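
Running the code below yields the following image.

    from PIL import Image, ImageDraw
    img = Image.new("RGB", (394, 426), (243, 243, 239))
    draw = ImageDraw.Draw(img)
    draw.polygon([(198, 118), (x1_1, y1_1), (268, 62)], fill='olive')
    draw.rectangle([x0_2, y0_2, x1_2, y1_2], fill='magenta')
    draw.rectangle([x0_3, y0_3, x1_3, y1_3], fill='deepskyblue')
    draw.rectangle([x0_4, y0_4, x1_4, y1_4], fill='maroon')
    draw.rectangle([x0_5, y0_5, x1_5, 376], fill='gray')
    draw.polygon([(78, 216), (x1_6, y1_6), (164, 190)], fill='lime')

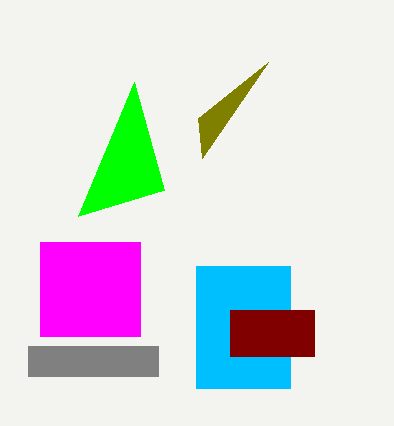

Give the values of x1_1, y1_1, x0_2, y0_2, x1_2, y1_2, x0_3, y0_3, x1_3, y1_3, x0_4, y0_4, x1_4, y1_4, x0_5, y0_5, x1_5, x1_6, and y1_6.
x1_1 = 202, y1_1 = 158, x0_2 = 40, y0_2 = 242, x1_2 = 140, y1_2 = 336, x0_3 = 196, y0_3 = 266, x1_3 = 290, y1_3 = 388, x0_4 = 230, y0_4 = 310, x1_4 = 314, y1_4 = 356, x0_5 = 28, y0_5 = 346, x1_5 = 158, x1_6 = 134, y1_6 = 82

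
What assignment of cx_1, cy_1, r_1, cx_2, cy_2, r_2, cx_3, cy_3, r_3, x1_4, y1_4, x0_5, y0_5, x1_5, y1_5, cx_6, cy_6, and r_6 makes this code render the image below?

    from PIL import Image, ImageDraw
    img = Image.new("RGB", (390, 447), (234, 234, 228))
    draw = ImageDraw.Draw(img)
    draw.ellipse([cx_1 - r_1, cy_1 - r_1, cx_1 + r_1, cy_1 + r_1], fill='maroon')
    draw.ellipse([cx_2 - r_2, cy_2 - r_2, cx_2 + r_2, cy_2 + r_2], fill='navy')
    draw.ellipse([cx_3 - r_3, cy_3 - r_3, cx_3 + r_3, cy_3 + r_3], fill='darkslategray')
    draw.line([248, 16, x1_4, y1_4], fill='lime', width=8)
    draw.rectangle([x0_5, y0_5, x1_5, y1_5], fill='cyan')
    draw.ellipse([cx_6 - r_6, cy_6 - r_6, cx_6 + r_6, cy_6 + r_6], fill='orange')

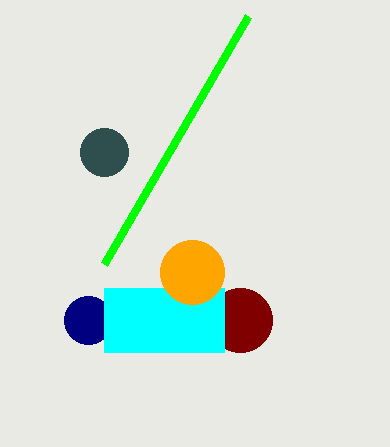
cx_1 = 240; cy_1 = 320; r_1 = 32; cx_2 = 88; cy_2 = 320; r_2 = 24; cx_3 = 104; cy_3 = 152; r_3 = 24; x1_4 = 104; y1_4 = 264; x0_5 = 104; y0_5 = 288; x1_5 = 224; y1_5 = 352; cx_6 = 192; cy_6 = 272; r_6 = 32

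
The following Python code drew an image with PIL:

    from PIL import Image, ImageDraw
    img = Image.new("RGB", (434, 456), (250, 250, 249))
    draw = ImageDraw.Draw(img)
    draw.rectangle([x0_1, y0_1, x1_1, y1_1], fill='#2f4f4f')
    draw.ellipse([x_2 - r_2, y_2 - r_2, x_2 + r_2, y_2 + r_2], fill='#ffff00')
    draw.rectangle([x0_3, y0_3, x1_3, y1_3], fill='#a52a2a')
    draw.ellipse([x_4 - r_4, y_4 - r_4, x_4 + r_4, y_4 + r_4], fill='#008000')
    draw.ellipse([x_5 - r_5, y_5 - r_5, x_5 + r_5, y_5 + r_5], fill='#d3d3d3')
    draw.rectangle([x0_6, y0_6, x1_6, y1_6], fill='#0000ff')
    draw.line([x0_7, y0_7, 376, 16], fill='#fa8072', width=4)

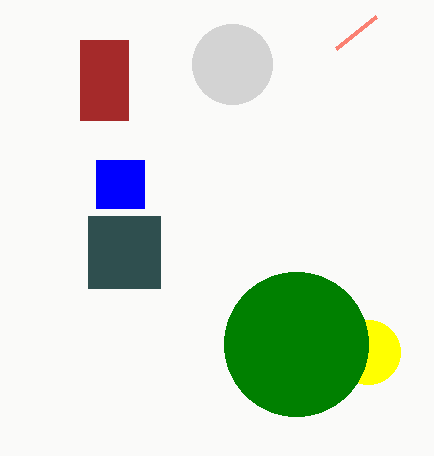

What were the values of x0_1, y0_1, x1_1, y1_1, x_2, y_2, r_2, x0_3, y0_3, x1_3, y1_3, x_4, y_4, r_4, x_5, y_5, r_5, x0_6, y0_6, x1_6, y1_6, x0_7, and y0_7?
x0_1 = 88; y0_1 = 216; x1_1 = 160; y1_1 = 288; x_2 = 368; y_2 = 352; r_2 = 32; x0_3 = 80; y0_3 = 40; x1_3 = 128; y1_3 = 120; x_4 = 296; y_4 = 344; r_4 = 72; x_5 = 232; y_5 = 64; r_5 = 40; x0_6 = 96; y0_6 = 160; x1_6 = 144; y1_6 = 208; x0_7 = 336; y0_7 = 48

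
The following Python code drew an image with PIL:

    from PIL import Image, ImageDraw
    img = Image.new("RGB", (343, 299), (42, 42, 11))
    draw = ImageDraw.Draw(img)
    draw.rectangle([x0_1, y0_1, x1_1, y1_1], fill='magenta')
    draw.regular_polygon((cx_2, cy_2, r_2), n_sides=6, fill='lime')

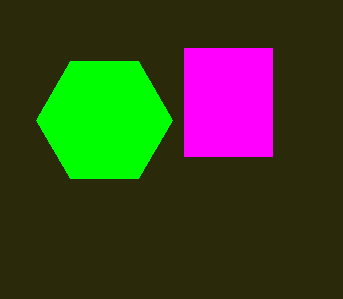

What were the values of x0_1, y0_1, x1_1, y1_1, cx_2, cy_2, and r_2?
x0_1 = 184
y0_1 = 48
x1_1 = 272
y1_1 = 156
cx_2 = 104
cy_2 = 120
r_2 = 68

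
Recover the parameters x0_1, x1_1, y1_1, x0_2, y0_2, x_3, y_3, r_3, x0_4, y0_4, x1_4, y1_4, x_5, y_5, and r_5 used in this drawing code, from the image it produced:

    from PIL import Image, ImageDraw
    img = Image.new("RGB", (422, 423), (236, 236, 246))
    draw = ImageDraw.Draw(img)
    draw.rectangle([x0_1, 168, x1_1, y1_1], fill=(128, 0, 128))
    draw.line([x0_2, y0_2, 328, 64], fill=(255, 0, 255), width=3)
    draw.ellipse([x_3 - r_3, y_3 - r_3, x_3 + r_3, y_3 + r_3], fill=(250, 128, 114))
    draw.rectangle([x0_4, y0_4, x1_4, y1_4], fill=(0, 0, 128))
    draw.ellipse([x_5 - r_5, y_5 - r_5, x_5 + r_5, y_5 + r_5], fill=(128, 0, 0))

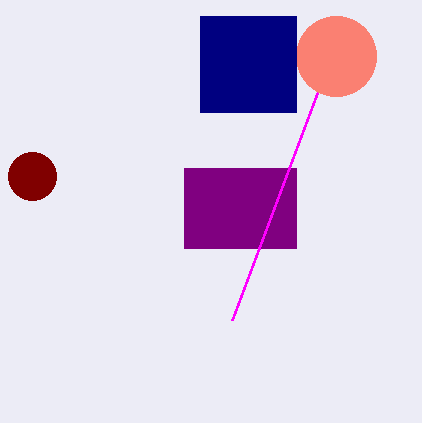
x0_1 = 184
x1_1 = 296
y1_1 = 248
x0_2 = 232
y0_2 = 320
x_3 = 336
y_3 = 56
r_3 = 40
x0_4 = 200
y0_4 = 16
x1_4 = 296
y1_4 = 112
x_5 = 32
y_5 = 176
r_5 = 24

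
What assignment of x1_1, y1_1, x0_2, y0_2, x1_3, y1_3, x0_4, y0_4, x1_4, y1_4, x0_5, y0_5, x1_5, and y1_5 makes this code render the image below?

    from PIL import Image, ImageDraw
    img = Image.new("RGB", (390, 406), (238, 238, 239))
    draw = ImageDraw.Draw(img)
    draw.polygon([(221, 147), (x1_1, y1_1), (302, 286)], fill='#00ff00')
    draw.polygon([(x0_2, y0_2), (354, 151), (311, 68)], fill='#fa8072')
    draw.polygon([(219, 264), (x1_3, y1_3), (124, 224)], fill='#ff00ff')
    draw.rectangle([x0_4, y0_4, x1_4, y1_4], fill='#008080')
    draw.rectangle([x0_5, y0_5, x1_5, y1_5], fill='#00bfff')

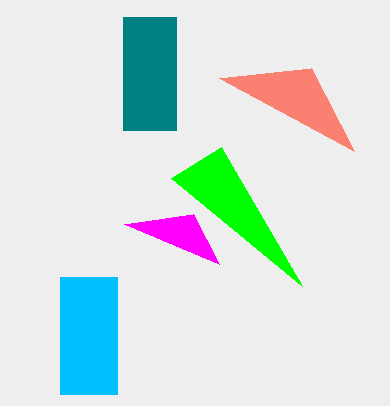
x1_1 = 171, y1_1 = 178, x0_2 = 219, y0_2 = 78, x1_3 = 193, y1_3 = 214, x0_4 = 123, y0_4 = 17, x1_4 = 176, y1_4 = 130, x0_5 = 60, y0_5 = 277, x1_5 = 117, y1_5 = 394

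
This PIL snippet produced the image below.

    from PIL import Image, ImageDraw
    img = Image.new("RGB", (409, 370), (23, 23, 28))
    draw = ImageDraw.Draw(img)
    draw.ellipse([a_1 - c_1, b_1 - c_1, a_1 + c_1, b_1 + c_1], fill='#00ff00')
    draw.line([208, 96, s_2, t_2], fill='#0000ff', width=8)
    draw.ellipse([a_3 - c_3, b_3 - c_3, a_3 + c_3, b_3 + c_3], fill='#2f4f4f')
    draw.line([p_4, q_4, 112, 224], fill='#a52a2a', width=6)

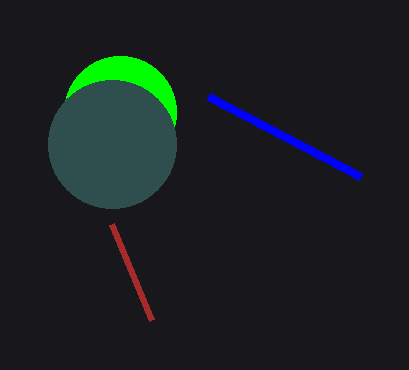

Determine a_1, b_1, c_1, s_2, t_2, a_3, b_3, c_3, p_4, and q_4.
a_1 = 120, b_1 = 112, c_1 = 56, s_2 = 360, t_2 = 176, a_3 = 112, b_3 = 144, c_3 = 64, p_4 = 152, q_4 = 320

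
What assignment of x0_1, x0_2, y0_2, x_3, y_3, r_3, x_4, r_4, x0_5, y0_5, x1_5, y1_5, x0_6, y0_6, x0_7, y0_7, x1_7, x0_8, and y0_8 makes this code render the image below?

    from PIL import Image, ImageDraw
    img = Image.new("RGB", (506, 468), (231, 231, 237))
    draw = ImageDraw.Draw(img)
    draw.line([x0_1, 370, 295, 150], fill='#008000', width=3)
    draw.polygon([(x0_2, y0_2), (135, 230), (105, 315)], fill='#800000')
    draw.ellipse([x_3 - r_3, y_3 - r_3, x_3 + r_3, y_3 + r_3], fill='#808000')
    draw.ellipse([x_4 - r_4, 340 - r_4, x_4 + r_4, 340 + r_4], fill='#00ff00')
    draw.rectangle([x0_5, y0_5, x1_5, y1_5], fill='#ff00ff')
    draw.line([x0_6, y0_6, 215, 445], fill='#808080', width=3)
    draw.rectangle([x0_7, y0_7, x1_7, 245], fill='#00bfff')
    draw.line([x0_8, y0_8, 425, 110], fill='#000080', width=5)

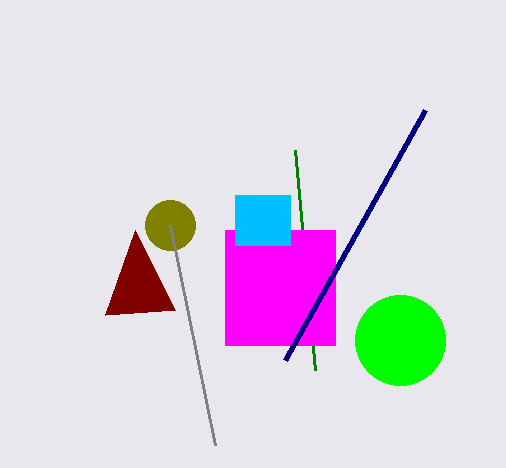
x0_1 = 315
x0_2 = 175
y0_2 = 310
x_3 = 170
y_3 = 225
r_3 = 25
x_4 = 400
r_4 = 45
x0_5 = 225
y0_5 = 230
x1_5 = 335
y1_5 = 345
x0_6 = 170
y0_6 = 225
x0_7 = 235
y0_7 = 195
x1_7 = 290
x0_8 = 285
y0_8 = 360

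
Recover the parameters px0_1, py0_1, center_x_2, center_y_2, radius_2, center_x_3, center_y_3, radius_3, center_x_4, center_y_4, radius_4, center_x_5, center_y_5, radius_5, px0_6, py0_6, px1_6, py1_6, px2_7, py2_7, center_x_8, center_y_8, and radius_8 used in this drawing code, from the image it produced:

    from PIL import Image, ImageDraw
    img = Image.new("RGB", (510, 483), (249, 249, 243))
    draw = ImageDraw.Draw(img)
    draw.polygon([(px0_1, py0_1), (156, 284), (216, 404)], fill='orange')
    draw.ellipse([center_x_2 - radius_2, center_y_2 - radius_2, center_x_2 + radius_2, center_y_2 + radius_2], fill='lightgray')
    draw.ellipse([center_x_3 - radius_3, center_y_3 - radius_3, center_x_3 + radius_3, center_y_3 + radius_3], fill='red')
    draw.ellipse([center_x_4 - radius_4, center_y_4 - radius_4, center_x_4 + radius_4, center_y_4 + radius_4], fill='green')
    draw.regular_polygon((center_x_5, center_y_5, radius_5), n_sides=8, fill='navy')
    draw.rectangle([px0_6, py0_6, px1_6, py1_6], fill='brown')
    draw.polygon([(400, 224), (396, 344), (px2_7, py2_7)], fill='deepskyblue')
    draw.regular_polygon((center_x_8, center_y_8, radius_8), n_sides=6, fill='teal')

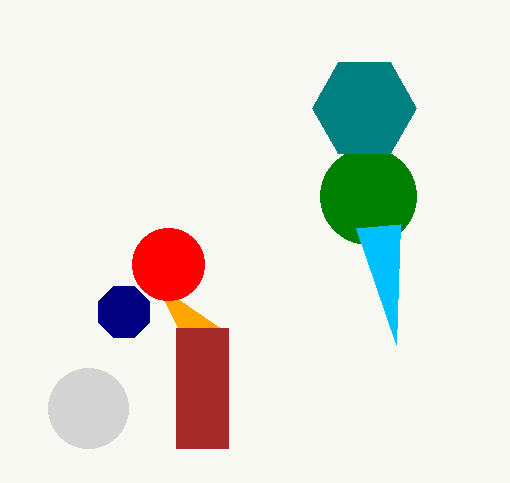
px0_1 = 220, py0_1 = 328, center_x_2 = 88, center_y_2 = 408, radius_2 = 40, center_x_3 = 168, center_y_3 = 264, radius_3 = 36, center_x_4 = 368, center_y_4 = 196, radius_4 = 48, center_x_5 = 124, center_y_5 = 312, radius_5 = 28, px0_6 = 176, py0_6 = 328, px1_6 = 228, py1_6 = 448, px2_7 = 356, py2_7 = 228, center_x_8 = 364, center_y_8 = 108, radius_8 = 52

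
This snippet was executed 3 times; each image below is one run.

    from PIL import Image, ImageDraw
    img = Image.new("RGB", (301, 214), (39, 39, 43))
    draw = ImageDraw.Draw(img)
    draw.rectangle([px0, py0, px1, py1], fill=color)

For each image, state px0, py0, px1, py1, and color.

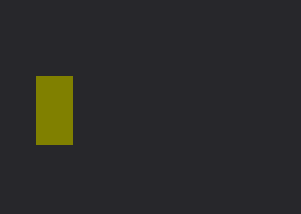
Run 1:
px0 = 36; py0 = 76; px1 = 72; py1 = 144; color = 'olive'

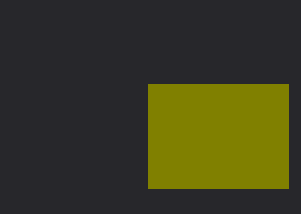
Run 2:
px0 = 148
py0 = 84
px1 = 288
py1 = 188
color = 'olive'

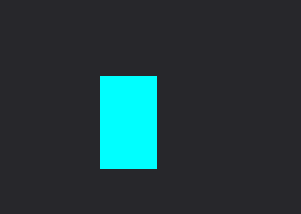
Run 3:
px0 = 100; py0 = 76; px1 = 156; py1 = 168; color = 'cyan'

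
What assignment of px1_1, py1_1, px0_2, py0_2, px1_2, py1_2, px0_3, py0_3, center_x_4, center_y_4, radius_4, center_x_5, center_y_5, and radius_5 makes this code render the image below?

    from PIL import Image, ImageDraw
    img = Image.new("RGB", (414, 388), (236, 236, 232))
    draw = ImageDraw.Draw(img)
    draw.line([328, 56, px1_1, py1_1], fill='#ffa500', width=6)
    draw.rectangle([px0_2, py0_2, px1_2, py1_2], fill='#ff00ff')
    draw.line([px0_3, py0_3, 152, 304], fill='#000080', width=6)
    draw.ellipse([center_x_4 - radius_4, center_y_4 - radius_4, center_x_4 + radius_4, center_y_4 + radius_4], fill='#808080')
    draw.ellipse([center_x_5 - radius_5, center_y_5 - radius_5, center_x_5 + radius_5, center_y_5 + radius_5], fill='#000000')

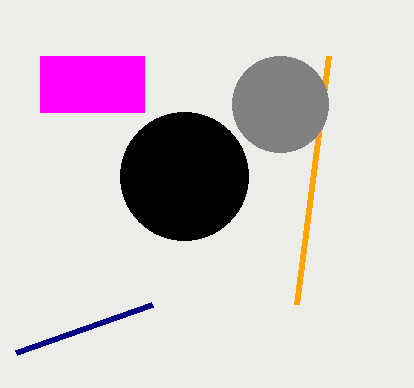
px1_1 = 296
py1_1 = 304
px0_2 = 40
py0_2 = 56
px1_2 = 144
py1_2 = 112
px0_3 = 16
py0_3 = 352
center_x_4 = 280
center_y_4 = 104
radius_4 = 48
center_x_5 = 184
center_y_5 = 176
radius_5 = 64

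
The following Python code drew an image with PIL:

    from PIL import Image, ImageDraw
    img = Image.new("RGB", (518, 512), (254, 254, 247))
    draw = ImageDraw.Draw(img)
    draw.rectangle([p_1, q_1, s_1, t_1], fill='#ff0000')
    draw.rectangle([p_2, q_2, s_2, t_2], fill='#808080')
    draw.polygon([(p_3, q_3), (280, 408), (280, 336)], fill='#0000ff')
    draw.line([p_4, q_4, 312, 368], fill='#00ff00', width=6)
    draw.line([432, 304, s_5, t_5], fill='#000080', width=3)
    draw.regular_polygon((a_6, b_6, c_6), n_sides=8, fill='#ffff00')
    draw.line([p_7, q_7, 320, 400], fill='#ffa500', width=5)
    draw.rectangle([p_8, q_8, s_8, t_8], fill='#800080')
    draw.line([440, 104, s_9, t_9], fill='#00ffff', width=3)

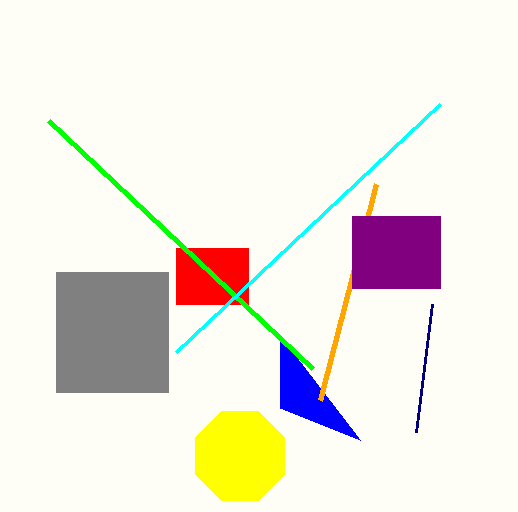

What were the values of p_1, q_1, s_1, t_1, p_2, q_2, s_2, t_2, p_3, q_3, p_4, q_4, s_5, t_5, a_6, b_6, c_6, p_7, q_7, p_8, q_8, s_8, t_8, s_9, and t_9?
p_1 = 176, q_1 = 248, s_1 = 248, t_1 = 304, p_2 = 56, q_2 = 272, s_2 = 168, t_2 = 392, p_3 = 360, q_3 = 440, p_4 = 48, q_4 = 120, s_5 = 416, t_5 = 432, a_6 = 240, b_6 = 456, c_6 = 48, p_7 = 376, q_7 = 184, p_8 = 352, q_8 = 216, s_8 = 440, t_8 = 288, s_9 = 176, t_9 = 352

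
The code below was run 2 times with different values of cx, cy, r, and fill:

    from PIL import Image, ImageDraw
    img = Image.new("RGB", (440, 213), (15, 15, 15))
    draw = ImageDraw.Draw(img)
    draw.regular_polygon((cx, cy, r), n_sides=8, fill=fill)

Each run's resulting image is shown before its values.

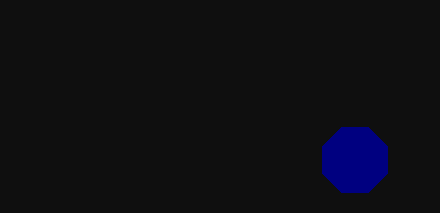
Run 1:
cx = 355, cy = 160, r = 35, fill = 'navy'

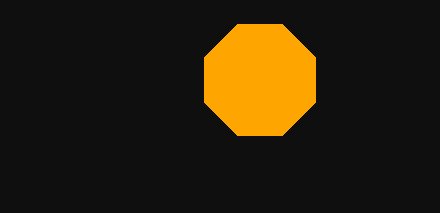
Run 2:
cx = 260; cy = 80; r = 60; fill = 'orange'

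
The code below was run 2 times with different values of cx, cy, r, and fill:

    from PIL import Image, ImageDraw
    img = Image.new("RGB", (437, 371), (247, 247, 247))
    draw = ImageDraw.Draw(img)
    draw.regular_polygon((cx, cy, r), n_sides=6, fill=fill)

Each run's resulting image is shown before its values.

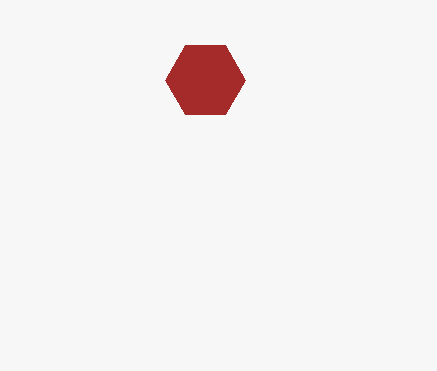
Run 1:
cx = 205; cy = 80; r = 40; fill = 'brown'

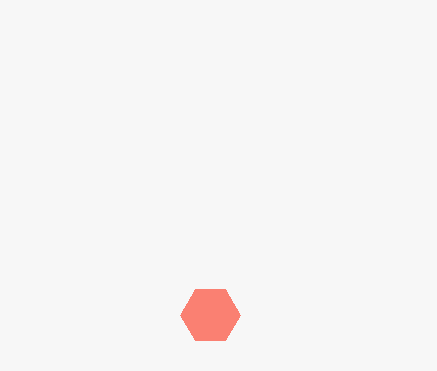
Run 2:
cx = 210
cy = 315
r = 30
fill = 'salmon'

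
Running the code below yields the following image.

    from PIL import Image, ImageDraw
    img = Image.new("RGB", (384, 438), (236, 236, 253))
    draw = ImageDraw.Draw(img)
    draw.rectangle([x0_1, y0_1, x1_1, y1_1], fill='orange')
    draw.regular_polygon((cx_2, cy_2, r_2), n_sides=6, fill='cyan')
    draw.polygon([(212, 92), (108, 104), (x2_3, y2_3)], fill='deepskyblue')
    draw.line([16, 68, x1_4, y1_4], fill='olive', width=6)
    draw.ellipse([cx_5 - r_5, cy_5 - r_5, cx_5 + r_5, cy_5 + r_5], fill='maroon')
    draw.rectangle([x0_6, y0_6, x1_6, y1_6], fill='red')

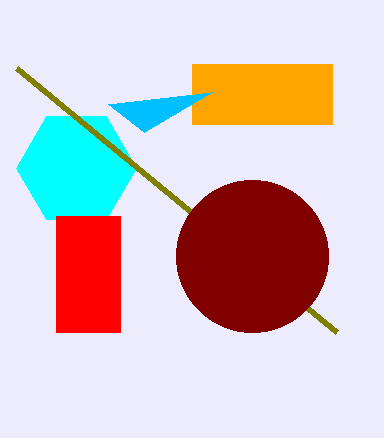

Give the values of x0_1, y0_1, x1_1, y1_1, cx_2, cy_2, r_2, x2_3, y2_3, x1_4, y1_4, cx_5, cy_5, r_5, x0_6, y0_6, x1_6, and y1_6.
x0_1 = 192, y0_1 = 64, x1_1 = 332, y1_1 = 124, cx_2 = 76, cy_2 = 168, r_2 = 60, x2_3 = 144, y2_3 = 132, x1_4 = 336, y1_4 = 332, cx_5 = 252, cy_5 = 256, r_5 = 76, x0_6 = 56, y0_6 = 216, x1_6 = 120, y1_6 = 332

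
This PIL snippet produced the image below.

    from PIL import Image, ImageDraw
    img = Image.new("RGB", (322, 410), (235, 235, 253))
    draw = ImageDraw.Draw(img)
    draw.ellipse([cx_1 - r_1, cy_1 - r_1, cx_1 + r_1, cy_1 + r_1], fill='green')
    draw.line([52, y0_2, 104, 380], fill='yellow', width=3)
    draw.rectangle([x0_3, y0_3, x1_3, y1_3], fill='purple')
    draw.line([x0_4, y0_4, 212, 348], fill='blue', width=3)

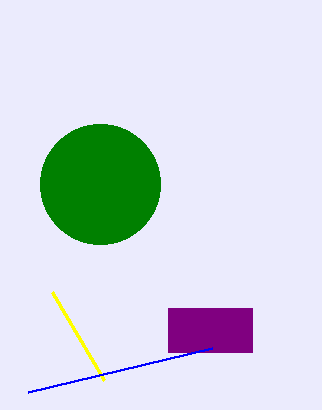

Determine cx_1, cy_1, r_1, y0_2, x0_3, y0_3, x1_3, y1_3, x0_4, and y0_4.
cx_1 = 100
cy_1 = 184
r_1 = 60
y0_2 = 292
x0_3 = 168
y0_3 = 308
x1_3 = 252
y1_3 = 352
x0_4 = 28
y0_4 = 392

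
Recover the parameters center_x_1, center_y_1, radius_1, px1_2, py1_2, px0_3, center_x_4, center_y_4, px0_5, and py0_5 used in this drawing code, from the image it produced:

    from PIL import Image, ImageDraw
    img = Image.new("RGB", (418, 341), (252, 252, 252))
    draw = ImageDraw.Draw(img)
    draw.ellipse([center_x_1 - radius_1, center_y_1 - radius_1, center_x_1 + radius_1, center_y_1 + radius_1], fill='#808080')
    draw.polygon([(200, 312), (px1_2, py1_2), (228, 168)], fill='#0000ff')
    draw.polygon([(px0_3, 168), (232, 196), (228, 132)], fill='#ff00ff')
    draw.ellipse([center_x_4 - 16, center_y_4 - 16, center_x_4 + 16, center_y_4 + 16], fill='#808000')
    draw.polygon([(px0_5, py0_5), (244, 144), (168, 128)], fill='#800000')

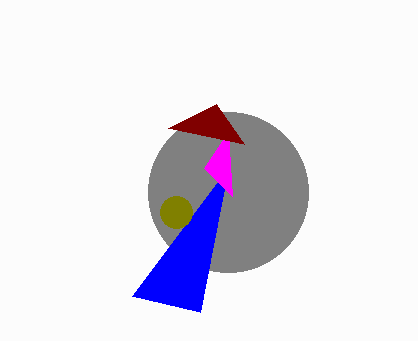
center_x_1 = 228, center_y_1 = 192, radius_1 = 80, px1_2 = 132, py1_2 = 296, px0_3 = 204, center_x_4 = 176, center_y_4 = 212, px0_5 = 216, py0_5 = 104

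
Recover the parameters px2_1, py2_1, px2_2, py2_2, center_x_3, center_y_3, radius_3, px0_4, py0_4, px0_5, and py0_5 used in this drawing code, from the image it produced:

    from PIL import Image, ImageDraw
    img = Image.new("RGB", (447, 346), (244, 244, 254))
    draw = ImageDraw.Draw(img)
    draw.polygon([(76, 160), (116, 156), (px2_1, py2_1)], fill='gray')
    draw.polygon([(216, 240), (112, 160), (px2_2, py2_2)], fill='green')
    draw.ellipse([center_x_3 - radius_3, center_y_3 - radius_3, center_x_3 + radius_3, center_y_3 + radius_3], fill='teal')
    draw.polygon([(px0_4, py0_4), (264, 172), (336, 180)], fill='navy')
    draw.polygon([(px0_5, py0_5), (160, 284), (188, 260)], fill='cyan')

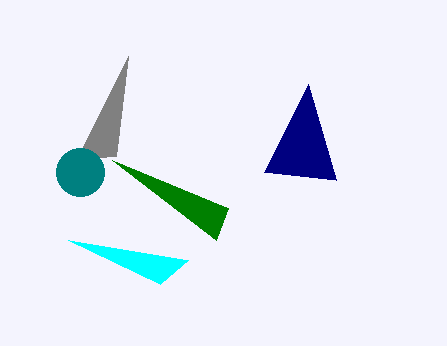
px2_1 = 128; py2_1 = 56; px2_2 = 228; py2_2 = 208; center_x_3 = 80; center_y_3 = 172; radius_3 = 24; px0_4 = 308; py0_4 = 84; px0_5 = 68; py0_5 = 240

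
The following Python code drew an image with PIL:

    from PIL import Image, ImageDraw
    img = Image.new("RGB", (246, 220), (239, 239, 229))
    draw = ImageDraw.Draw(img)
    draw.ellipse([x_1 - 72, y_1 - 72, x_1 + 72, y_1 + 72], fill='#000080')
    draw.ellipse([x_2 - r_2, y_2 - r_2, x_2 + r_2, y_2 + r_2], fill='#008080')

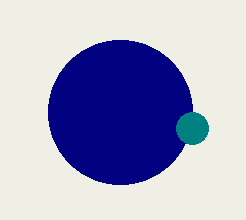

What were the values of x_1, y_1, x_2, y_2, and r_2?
x_1 = 120
y_1 = 112
x_2 = 192
y_2 = 128
r_2 = 16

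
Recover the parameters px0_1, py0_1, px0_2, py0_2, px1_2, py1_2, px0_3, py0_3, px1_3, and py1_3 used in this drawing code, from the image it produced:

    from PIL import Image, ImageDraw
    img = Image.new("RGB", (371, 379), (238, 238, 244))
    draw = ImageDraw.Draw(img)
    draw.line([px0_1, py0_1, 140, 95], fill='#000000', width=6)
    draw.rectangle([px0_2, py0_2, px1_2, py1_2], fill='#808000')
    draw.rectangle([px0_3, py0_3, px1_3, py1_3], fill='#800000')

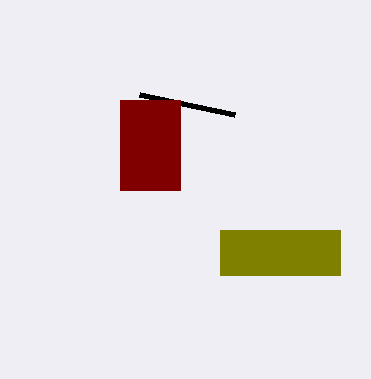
px0_1 = 235
py0_1 = 115
px0_2 = 220
py0_2 = 230
px1_2 = 340
py1_2 = 275
px0_3 = 120
py0_3 = 100
px1_3 = 180
py1_3 = 190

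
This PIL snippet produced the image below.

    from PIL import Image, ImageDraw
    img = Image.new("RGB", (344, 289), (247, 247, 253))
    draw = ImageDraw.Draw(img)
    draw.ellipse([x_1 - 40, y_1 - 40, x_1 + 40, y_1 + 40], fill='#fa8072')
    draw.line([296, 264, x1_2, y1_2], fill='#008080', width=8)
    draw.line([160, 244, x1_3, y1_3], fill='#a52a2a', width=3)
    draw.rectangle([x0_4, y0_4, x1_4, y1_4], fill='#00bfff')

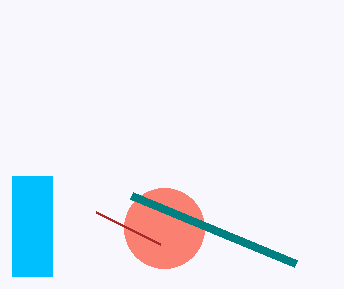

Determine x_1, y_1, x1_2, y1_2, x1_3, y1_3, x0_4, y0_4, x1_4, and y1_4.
x_1 = 164; y_1 = 228; x1_2 = 132; y1_2 = 196; x1_3 = 96; y1_3 = 212; x0_4 = 12; y0_4 = 176; x1_4 = 52; y1_4 = 276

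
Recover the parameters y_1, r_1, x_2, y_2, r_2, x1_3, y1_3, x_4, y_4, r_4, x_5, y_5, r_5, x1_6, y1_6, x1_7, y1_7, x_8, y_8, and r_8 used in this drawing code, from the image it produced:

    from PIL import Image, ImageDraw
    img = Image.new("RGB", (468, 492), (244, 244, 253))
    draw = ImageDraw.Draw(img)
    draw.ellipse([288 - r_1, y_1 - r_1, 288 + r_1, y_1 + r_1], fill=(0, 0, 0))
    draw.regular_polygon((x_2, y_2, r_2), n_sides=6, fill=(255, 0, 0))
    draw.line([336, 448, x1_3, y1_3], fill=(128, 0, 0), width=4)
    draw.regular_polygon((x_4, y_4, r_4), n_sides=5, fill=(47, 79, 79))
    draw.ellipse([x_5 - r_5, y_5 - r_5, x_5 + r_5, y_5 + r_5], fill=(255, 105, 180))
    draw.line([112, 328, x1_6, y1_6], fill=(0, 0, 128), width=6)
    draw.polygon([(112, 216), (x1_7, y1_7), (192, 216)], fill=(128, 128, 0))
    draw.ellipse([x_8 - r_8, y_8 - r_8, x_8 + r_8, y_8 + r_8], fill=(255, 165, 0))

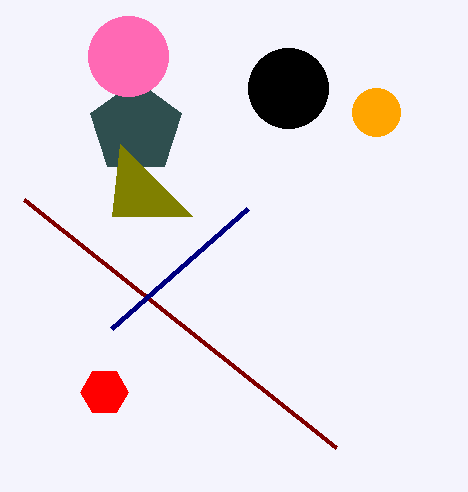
y_1 = 88; r_1 = 40; x_2 = 104; y_2 = 392; r_2 = 24; x1_3 = 24; y1_3 = 200; x_4 = 136; y_4 = 128; r_4 = 48; x_5 = 128; y_5 = 56; r_5 = 40; x1_6 = 248; y1_6 = 208; x1_7 = 120; y1_7 = 144; x_8 = 376; y_8 = 112; r_8 = 24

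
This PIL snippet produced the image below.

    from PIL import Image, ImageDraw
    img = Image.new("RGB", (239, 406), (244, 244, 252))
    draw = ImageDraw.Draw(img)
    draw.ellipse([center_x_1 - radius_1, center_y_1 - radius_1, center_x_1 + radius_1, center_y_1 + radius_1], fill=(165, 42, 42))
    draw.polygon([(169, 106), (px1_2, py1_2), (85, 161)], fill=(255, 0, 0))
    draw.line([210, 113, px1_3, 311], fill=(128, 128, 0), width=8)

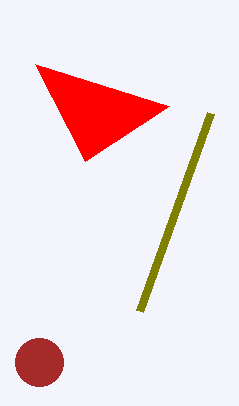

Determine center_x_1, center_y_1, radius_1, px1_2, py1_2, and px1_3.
center_x_1 = 39, center_y_1 = 362, radius_1 = 24, px1_2 = 35, py1_2 = 64, px1_3 = 139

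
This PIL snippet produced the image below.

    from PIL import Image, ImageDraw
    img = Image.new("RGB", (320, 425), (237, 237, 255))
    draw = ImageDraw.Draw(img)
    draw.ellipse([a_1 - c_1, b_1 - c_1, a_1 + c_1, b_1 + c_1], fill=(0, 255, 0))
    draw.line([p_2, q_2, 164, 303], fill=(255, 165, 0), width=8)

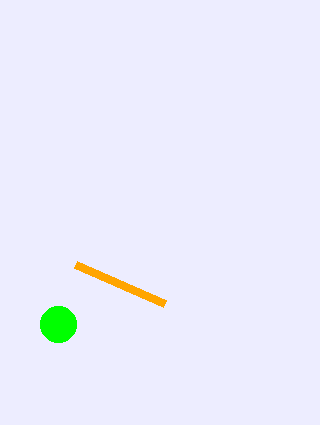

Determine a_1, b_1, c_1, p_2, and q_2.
a_1 = 58
b_1 = 324
c_1 = 18
p_2 = 75
q_2 = 264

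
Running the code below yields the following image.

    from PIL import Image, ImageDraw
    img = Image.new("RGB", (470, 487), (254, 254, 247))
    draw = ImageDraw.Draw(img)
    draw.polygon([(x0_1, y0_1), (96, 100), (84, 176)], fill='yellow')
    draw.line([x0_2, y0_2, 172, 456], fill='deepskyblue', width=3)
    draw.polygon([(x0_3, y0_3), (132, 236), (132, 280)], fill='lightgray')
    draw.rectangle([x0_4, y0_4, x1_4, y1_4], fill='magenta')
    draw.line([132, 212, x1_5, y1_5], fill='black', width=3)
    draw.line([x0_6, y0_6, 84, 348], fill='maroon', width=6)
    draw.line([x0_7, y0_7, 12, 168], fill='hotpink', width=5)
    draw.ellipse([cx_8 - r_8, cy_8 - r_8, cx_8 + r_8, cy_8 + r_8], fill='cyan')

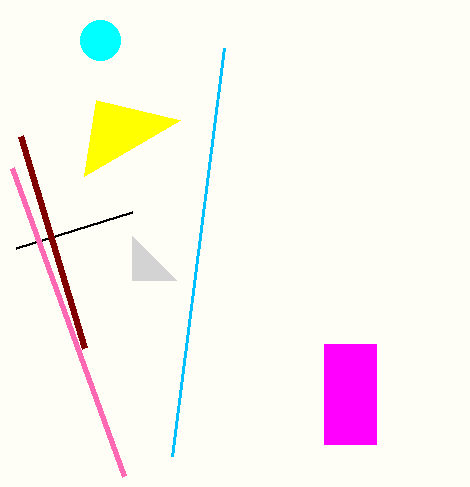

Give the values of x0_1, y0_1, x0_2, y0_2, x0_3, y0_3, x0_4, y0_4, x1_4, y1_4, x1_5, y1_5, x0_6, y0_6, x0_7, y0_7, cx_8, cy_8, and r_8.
x0_1 = 180
y0_1 = 120
x0_2 = 224
y0_2 = 48
x0_3 = 176
y0_3 = 280
x0_4 = 324
y0_4 = 344
x1_4 = 376
y1_4 = 444
x1_5 = 16
y1_5 = 248
x0_6 = 20
y0_6 = 136
x0_7 = 124
y0_7 = 476
cx_8 = 100
cy_8 = 40
r_8 = 20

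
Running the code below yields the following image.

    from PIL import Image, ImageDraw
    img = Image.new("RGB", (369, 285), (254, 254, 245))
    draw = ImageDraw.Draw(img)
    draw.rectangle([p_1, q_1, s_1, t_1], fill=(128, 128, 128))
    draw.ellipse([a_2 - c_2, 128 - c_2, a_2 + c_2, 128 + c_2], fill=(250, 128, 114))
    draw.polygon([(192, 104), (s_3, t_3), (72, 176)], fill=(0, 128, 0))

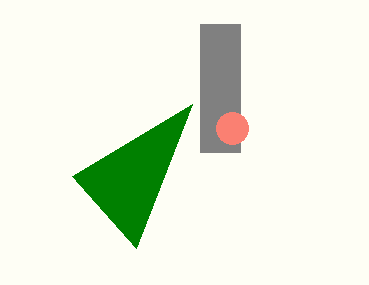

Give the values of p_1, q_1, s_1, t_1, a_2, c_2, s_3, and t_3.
p_1 = 200
q_1 = 24
s_1 = 240
t_1 = 152
a_2 = 232
c_2 = 16
s_3 = 136
t_3 = 248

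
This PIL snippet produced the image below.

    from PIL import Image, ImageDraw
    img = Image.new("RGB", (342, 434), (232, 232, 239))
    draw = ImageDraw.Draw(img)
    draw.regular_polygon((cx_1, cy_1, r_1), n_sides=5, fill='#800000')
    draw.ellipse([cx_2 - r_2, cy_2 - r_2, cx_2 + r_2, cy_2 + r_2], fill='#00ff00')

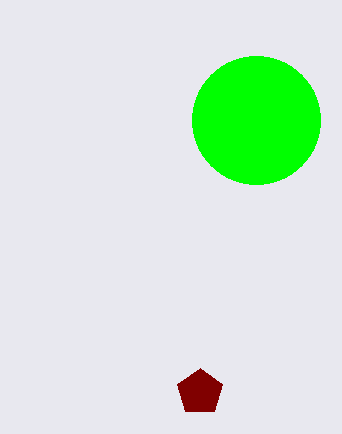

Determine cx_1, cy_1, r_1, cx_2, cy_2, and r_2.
cx_1 = 200; cy_1 = 392; r_1 = 24; cx_2 = 256; cy_2 = 120; r_2 = 64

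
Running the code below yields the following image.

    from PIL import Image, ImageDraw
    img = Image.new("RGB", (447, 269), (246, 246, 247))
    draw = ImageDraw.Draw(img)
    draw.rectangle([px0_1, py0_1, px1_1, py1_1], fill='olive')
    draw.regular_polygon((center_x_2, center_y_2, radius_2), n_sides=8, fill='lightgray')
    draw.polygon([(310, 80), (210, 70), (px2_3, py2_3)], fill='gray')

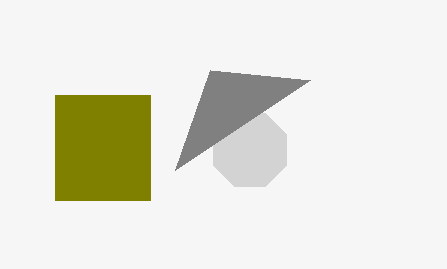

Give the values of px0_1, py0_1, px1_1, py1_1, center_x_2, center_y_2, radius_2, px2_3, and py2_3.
px0_1 = 55, py0_1 = 95, px1_1 = 150, py1_1 = 200, center_x_2 = 250, center_y_2 = 150, radius_2 = 40, px2_3 = 175, py2_3 = 170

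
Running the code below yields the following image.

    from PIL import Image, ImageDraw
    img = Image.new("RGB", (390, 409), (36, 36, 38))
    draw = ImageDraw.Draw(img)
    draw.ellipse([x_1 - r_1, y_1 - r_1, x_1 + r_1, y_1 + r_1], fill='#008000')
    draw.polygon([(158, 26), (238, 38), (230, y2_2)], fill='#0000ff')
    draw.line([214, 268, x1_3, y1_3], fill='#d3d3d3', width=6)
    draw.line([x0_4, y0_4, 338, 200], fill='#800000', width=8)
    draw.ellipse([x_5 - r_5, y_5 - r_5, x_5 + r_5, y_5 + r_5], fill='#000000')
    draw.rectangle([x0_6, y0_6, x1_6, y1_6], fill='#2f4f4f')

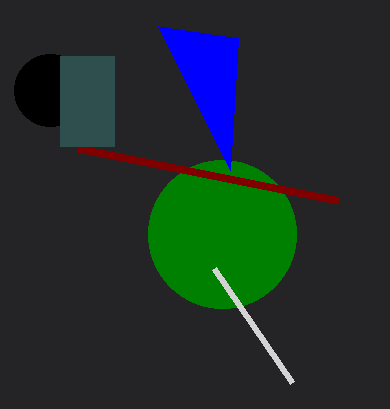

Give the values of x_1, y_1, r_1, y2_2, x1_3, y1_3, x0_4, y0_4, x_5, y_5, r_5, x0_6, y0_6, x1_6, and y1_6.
x_1 = 222; y_1 = 234; r_1 = 74; y2_2 = 170; x1_3 = 292; y1_3 = 382; x0_4 = 78; y0_4 = 148; x_5 = 50; y_5 = 90; r_5 = 36; x0_6 = 60; y0_6 = 56; x1_6 = 114; y1_6 = 146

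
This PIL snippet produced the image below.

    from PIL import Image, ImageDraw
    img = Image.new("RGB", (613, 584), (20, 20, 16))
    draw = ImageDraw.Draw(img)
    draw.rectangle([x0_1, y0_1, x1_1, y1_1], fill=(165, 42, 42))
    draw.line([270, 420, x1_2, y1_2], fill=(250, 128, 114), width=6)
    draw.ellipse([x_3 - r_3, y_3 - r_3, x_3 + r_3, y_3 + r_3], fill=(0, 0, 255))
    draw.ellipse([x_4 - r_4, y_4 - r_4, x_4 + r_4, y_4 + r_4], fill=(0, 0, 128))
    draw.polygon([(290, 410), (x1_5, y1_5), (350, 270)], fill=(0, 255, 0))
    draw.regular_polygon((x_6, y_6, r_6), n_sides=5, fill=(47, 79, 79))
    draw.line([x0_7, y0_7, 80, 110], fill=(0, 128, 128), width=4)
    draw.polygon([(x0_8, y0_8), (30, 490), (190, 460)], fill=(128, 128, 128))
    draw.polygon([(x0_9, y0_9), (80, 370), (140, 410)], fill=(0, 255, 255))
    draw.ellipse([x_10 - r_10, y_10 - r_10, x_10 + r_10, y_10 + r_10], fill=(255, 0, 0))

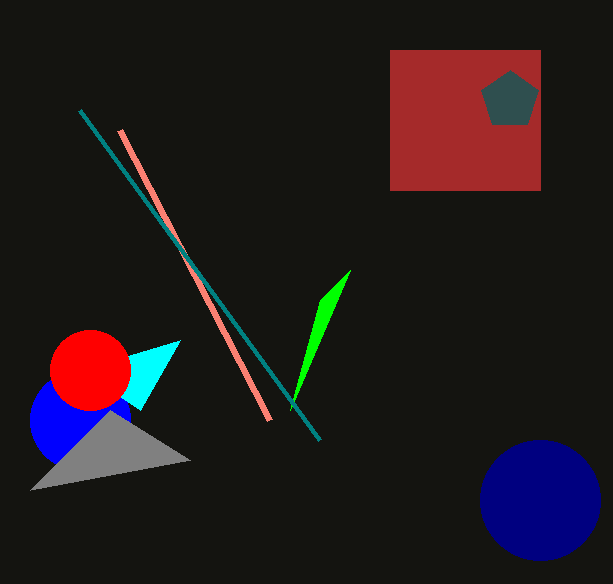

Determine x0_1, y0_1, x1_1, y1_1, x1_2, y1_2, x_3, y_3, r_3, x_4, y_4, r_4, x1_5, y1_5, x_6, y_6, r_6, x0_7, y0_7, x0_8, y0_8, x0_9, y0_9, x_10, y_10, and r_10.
x0_1 = 390
y0_1 = 50
x1_1 = 540
y1_1 = 190
x1_2 = 120
y1_2 = 130
x_3 = 80
y_3 = 420
r_3 = 50
x_4 = 540
y_4 = 500
r_4 = 60
x1_5 = 320
y1_5 = 300
x_6 = 510
y_6 = 100
r_6 = 30
x0_7 = 320
y0_7 = 440
x0_8 = 110
y0_8 = 410
x0_9 = 180
y0_9 = 340
x_10 = 90
y_10 = 370
r_10 = 40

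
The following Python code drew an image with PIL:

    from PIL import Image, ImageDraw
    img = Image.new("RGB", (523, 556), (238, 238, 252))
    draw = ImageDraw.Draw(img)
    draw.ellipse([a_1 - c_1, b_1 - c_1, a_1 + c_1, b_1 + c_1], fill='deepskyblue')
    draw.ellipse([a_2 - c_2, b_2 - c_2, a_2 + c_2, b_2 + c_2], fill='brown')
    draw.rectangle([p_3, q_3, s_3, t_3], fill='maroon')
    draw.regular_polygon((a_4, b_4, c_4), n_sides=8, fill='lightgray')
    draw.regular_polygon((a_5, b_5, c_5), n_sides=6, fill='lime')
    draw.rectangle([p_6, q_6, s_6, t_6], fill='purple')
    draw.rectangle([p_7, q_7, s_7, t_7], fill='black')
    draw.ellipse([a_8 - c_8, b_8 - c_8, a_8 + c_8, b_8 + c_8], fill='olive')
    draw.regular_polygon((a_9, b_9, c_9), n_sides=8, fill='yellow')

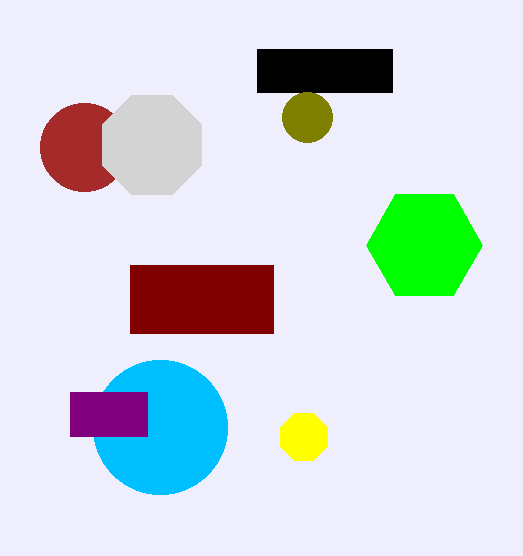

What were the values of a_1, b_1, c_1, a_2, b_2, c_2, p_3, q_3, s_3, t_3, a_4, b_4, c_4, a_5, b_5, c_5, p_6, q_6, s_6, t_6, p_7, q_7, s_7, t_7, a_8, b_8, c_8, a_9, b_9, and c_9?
a_1 = 160, b_1 = 427, c_1 = 67, a_2 = 84, b_2 = 147, c_2 = 44, p_3 = 130, q_3 = 265, s_3 = 273, t_3 = 333, a_4 = 152, b_4 = 145, c_4 = 54, a_5 = 424, b_5 = 245, c_5 = 58, p_6 = 70, q_6 = 392, s_6 = 147, t_6 = 436, p_7 = 257, q_7 = 49, s_7 = 392, t_7 = 92, a_8 = 307, b_8 = 117, c_8 = 25, a_9 = 304, b_9 = 437, c_9 = 25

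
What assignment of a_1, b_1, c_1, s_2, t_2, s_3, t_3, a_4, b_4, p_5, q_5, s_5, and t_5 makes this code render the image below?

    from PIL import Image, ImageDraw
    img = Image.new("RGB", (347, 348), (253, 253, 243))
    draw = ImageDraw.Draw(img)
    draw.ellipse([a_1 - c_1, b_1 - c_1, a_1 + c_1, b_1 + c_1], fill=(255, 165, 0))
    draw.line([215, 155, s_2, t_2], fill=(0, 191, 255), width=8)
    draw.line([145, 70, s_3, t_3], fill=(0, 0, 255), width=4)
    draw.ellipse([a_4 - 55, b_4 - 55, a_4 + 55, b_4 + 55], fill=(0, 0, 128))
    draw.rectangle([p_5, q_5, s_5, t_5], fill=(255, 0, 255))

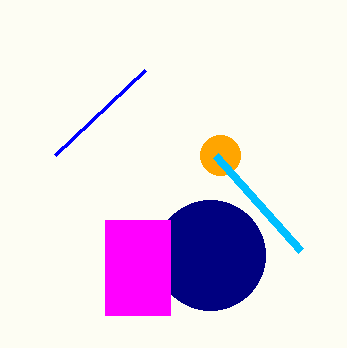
a_1 = 220; b_1 = 155; c_1 = 20; s_2 = 300; t_2 = 250; s_3 = 55; t_3 = 155; a_4 = 210; b_4 = 255; p_5 = 105; q_5 = 220; s_5 = 170; t_5 = 315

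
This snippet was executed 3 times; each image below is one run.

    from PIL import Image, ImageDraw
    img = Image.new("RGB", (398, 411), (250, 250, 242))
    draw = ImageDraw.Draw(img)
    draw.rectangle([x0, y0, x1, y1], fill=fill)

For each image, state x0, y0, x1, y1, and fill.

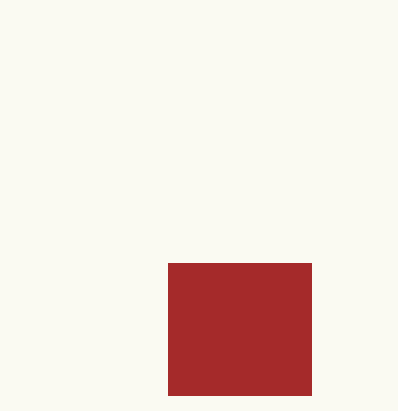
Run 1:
x0 = 168, y0 = 263, x1 = 311, y1 = 395, fill = 'brown'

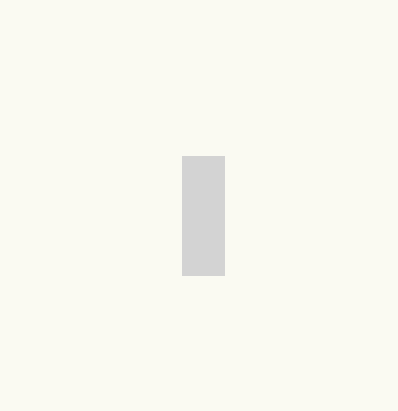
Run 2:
x0 = 182; y0 = 156; x1 = 224; y1 = 275; fill = 'lightgray'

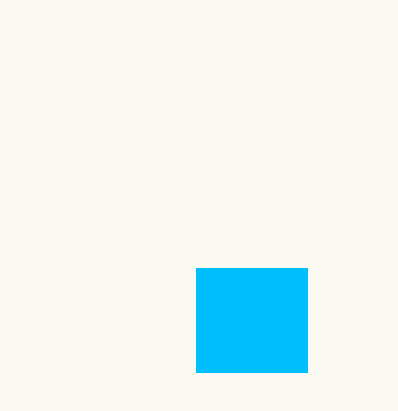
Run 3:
x0 = 196; y0 = 268; x1 = 307; y1 = 372; fill = 'deepskyblue'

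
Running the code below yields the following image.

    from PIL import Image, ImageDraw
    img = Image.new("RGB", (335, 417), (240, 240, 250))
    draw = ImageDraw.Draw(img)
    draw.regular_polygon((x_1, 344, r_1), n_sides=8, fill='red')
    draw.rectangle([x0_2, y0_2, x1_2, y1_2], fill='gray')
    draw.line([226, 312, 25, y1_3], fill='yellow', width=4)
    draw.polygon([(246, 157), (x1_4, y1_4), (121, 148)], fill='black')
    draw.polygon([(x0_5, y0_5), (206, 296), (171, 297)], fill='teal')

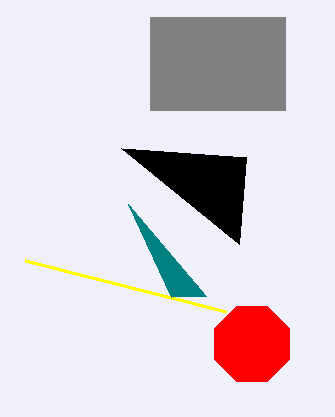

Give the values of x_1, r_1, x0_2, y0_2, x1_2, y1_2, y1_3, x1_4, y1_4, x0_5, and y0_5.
x_1 = 252; r_1 = 41; x0_2 = 150; y0_2 = 17; x1_2 = 285; y1_2 = 110; y1_3 = 261; x1_4 = 239; y1_4 = 244; x0_5 = 128; y0_5 = 204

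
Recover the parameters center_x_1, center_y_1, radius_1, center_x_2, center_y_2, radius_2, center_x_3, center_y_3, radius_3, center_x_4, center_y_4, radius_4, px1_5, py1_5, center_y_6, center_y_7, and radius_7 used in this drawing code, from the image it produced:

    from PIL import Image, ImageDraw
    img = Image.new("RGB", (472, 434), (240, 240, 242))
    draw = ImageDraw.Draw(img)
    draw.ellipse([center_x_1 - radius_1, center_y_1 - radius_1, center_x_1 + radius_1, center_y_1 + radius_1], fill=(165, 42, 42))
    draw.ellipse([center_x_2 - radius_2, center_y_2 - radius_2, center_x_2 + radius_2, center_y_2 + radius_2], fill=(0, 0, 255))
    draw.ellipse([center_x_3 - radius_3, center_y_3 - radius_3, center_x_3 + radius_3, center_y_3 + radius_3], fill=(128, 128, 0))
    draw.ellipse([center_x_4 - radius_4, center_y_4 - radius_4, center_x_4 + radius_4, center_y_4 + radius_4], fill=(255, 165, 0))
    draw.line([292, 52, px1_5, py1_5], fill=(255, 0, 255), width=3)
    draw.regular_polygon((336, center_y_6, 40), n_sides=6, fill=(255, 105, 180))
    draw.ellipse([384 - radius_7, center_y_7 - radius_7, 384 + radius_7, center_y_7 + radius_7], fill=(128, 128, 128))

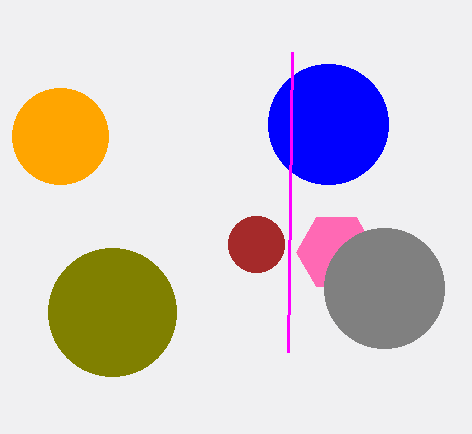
center_x_1 = 256; center_y_1 = 244; radius_1 = 28; center_x_2 = 328; center_y_2 = 124; radius_2 = 60; center_x_3 = 112; center_y_3 = 312; radius_3 = 64; center_x_4 = 60; center_y_4 = 136; radius_4 = 48; px1_5 = 288; py1_5 = 352; center_y_6 = 252; center_y_7 = 288; radius_7 = 60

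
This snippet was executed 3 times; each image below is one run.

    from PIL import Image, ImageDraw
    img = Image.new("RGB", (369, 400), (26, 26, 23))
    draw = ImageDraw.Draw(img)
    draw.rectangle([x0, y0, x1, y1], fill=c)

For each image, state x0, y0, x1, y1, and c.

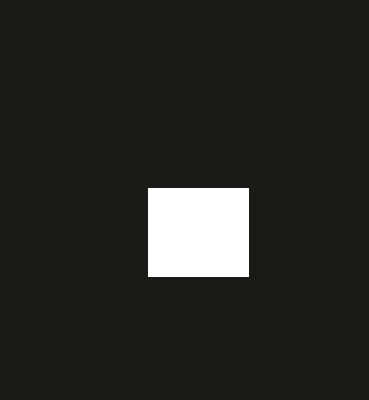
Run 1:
x0 = 148, y0 = 188, x1 = 248, y1 = 276, c = 'white'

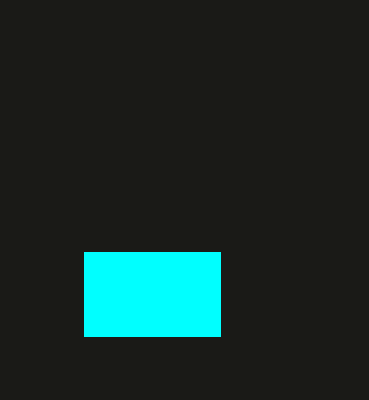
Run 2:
x0 = 84
y0 = 252
x1 = 220
y1 = 336
c = 'cyan'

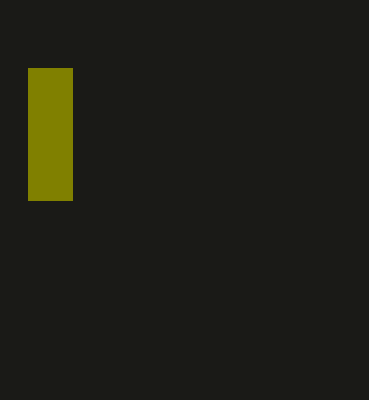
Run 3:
x0 = 28, y0 = 68, x1 = 72, y1 = 200, c = 'olive'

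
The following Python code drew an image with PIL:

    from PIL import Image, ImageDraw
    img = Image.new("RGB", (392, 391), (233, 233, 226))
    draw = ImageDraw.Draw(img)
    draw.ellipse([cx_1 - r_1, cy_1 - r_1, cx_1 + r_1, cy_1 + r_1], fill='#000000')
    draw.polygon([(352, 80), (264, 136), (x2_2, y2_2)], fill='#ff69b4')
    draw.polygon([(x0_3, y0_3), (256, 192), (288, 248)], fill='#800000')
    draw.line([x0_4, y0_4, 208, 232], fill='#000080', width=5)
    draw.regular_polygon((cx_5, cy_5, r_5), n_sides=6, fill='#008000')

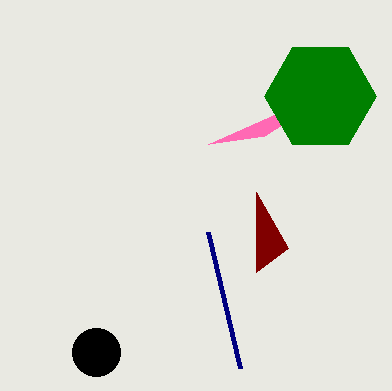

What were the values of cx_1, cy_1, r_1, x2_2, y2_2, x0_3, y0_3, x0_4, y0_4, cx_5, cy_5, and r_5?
cx_1 = 96; cy_1 = 352; r_1 = 24; x2_2 = 208; y2_2 = 144; x0_3 = 256; y0_3 = 272; x0_4 = 240; y0_4 = 368; cx_5 = 320; cy_5 = 96; r_5 = 56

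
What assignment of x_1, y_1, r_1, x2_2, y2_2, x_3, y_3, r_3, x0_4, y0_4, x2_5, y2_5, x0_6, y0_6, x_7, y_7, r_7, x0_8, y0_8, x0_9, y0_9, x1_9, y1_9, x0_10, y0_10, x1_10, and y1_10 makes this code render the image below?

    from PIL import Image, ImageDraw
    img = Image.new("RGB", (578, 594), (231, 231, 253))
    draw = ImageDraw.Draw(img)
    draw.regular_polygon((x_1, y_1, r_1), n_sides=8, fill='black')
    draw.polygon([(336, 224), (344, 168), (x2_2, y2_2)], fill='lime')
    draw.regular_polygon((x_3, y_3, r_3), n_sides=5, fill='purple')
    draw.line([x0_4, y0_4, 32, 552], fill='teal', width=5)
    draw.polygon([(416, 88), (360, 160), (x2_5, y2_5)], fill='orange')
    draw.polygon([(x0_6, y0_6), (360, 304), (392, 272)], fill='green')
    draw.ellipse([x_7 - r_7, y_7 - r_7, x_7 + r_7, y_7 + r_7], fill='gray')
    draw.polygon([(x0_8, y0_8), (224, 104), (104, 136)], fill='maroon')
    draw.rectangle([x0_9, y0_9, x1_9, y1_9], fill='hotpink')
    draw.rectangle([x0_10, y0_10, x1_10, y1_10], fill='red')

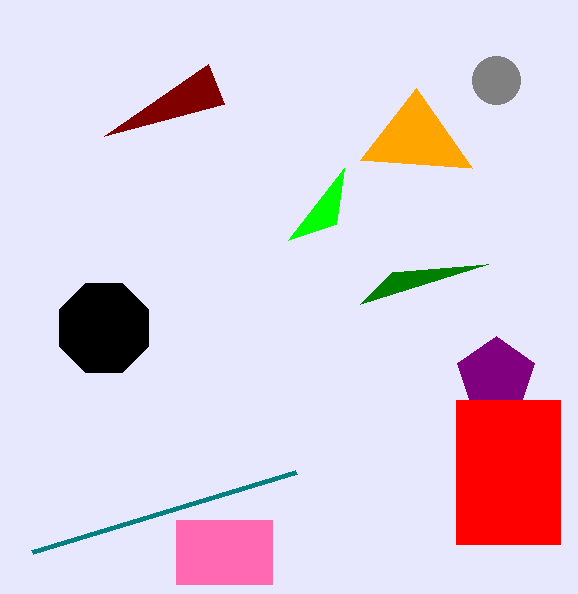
x_1 = 104
y_1 = 328
r_1 = 48
x2_2 = 288
y2_2 = 240
x_3 = 496
y_3 = 376
r_3 = 40
x0_4 = 296
y0_4 = 472
x2_5 = 472
y2_5 = 168
x0_6 = 488
y0_6 = 264
x_7 = 496
y_7 = 80
r_7 = 24
x0_8 = 208
y0_8 = 64
x0_9 = 176
y0_9 = 520
x1_9 = 272
y1_9 = 584
x0_10 = 456
y0_10 = 400
x1_10 = 560
y1_10 = 544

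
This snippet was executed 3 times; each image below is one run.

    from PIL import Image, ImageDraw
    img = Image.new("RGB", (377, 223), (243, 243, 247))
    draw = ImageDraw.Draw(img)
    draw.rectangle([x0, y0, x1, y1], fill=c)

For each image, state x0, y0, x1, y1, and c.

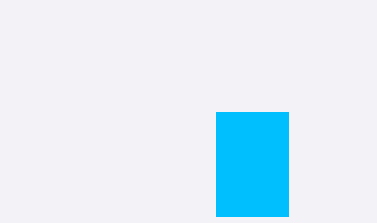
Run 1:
x0 = 216
y0 = 112
x1 = 288
y1 = 216
c = 'deepskyblue'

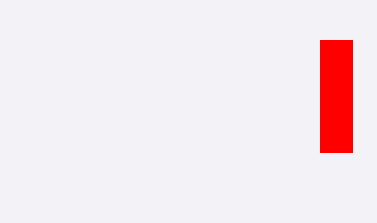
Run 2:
x0 = 320
y0 = 40
x1 = 352
y1 = 152
c = 'red'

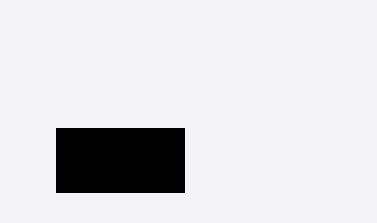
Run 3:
x0 = 56
y0 = 128
x1 = 184
y1 = 192
c = 'black'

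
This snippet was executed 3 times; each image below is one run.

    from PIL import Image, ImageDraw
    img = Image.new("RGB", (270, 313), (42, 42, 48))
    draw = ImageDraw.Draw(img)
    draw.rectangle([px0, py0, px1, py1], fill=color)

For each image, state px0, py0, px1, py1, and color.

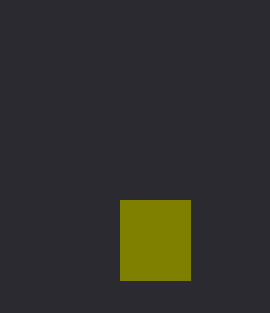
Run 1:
px0 = 120; py0 = 200; px1 = 190; py1 = 280; color = 'olive'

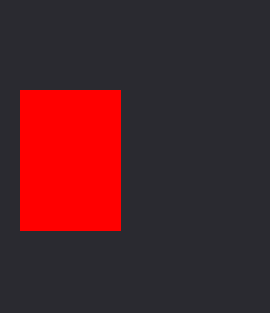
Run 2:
px0 = 20
py0 = 90
px1 = 120
py1 = 230
color = 'red'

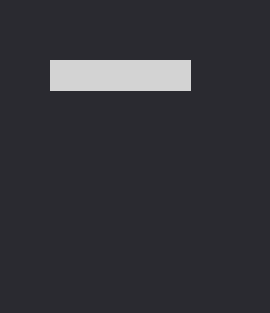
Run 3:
px0 = 50; py0 = 60; px1 = 190; py1 = 90; color = 'lightgray'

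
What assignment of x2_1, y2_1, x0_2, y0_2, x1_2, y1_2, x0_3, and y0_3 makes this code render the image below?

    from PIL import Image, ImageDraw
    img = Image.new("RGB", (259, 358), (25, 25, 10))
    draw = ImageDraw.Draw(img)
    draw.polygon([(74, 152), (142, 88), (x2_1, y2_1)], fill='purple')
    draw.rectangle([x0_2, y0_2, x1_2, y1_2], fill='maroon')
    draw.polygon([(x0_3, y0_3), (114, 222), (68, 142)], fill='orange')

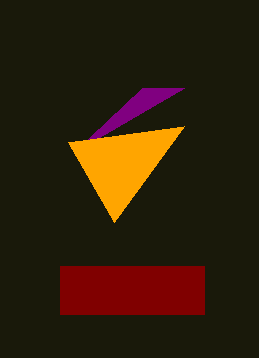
x2_1 = 184, y2_1 = 88, x0_2 = 60, y0_2 = 266, x1_2 = 204, y1_2 = 314, x0_3 = 184, y0_3 = 126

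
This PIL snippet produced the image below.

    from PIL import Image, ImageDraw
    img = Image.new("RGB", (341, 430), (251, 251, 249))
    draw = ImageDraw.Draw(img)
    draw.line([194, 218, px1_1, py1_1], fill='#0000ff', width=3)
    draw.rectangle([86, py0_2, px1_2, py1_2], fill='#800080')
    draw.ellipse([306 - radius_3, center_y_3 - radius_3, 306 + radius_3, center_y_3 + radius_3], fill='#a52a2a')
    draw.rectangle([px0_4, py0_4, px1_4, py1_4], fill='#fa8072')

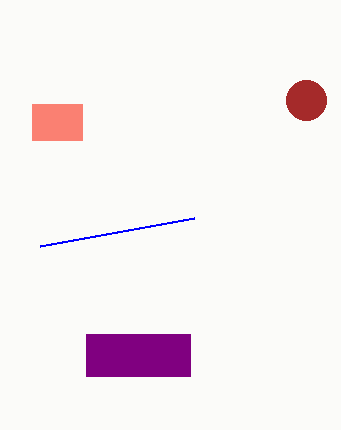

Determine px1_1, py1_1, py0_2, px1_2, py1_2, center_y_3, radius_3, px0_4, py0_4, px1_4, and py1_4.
px1_1 = 40, py1_1 = 246, py0_2 = 334, px1_2 = 190, py1_2 = 376, center_y_3 = 100, radius_3 = 20, px0_4 = 32, py0_4 = 104, px1_4 = 82, py1_4 = 140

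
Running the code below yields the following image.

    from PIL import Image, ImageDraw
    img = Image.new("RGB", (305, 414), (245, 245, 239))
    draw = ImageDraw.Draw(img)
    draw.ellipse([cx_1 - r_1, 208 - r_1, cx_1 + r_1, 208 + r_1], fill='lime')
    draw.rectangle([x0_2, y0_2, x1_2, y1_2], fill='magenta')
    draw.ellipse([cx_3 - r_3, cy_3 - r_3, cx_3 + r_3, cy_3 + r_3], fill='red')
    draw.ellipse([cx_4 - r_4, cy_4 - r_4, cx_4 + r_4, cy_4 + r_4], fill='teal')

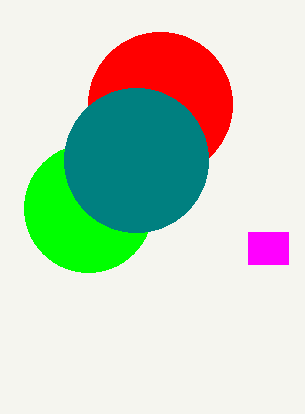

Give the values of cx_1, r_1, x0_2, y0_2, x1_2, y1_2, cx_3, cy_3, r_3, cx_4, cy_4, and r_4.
cx_1 = 88
r_1 = 64
x0_2 = 248
y0_2 = 232
x1_2 = 288
y1_2 = 264
cx_3 = 160
cy_3 = 104
r_3 = 72
cx_4 = 136
cy_4 = 160
r_4 = 72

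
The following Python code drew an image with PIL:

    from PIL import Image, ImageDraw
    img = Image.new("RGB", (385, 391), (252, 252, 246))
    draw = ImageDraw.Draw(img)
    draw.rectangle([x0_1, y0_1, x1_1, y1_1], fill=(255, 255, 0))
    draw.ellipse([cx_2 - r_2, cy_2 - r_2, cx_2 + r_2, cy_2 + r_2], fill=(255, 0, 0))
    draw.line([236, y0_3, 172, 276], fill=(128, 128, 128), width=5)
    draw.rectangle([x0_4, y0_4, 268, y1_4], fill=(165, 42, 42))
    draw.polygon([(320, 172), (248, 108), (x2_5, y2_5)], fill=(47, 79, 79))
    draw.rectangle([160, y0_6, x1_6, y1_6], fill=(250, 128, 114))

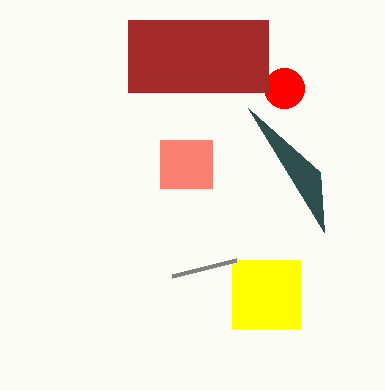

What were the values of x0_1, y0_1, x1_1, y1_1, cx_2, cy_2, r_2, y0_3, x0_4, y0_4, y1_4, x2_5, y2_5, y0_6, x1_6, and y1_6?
x0_1 = 232
y0_1 = 260
x1_1 = 300
y1_1 = 328
cx_2 = 284
cy_2 = 88
r_2 = 20
y0_3 = 260
x0_4 = 128
y0_4 = 20
y1_4 = 92
x2_5 = 324
y2_5 = 232
y0_6 = 140
x1_6 = 212
y1_6 = 188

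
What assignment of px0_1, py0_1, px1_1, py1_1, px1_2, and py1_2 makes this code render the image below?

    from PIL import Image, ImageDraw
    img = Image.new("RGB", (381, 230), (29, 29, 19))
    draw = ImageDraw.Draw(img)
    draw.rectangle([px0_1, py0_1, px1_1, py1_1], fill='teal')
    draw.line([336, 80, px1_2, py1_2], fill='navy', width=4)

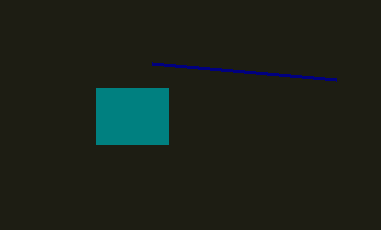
px0_1 = 96; py0_1 = 88; px1_1 = 168; py1_1 = 144; px1_2 = 152; py1_2 = 64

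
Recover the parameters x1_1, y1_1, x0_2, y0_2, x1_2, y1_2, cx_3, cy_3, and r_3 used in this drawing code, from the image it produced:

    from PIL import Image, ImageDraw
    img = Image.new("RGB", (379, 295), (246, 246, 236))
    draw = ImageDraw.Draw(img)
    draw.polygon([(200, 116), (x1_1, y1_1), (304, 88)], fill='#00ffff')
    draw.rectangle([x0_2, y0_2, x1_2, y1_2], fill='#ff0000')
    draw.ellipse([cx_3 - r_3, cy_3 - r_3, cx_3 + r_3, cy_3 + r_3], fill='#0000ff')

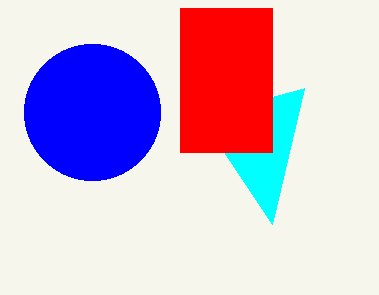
x1_1 = 272, y1_1 = 224, x0_2 = 180, y0_2 = 8, x1_2 = 272, y1_2 = 152, cx_3 = 92, cy_3 = 112, r_3 = 68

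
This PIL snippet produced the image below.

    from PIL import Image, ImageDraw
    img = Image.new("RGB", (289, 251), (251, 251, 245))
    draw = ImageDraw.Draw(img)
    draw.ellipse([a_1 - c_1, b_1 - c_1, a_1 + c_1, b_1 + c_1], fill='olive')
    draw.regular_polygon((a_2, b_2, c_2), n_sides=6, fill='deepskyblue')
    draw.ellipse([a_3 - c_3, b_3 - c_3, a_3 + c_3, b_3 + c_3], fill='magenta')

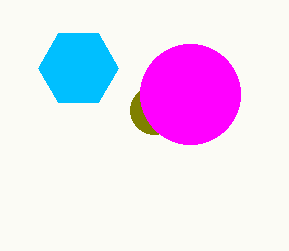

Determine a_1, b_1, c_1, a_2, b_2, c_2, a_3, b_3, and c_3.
a_1 = 154; b_1 = 110; c_1 = 24; a_2 = 78; b_2 = 68; c_2 = 40; a_3 = 190; b_3 = 94; c_3 = 50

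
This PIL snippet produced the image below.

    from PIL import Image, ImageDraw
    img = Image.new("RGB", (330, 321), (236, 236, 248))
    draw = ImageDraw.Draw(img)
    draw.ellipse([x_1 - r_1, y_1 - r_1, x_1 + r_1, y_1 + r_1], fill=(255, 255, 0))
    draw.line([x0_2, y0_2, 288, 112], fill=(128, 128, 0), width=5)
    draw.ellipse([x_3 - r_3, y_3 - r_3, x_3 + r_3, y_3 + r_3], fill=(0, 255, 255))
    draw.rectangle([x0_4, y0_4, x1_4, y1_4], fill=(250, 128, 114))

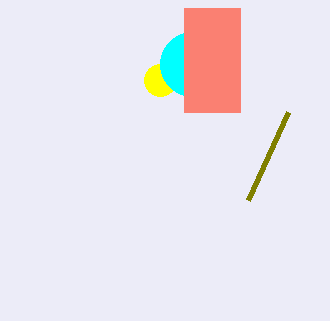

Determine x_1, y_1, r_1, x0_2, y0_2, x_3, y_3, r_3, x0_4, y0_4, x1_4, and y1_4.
x_1 = 160, y_1 = 80, r_1 = 16, x0_2 = 248, y0_2 = 200, x_3 = 192, y_3 = 64, r_3 = 32, x0_4 = 184, y0_4 = 8, x1_4 = 240, y1_4 = 112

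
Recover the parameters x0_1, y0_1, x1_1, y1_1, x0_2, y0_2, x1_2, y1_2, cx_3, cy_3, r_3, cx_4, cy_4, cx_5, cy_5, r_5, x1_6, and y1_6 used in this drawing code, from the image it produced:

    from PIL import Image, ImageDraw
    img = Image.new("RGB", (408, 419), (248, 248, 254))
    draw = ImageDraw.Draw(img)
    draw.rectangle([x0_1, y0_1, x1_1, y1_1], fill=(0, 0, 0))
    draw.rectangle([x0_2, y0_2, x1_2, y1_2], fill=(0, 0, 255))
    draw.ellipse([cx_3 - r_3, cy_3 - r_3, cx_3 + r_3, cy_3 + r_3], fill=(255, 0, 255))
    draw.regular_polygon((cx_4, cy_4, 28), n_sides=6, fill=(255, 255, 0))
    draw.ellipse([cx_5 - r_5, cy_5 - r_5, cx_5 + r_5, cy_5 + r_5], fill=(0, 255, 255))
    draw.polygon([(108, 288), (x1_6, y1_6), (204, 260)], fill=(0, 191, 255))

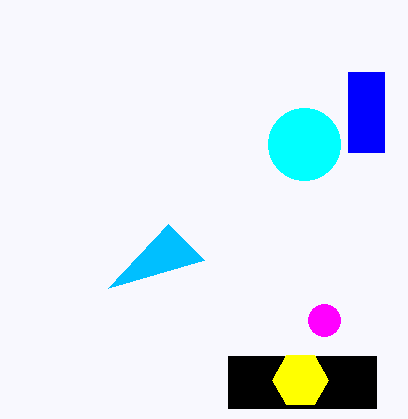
x0_1 = 228; y0_1 = 356; x1_1 = 376; y1_1 = 408; x0_2 = 348; y0_2 = 72; x1_2 = 384; y1_2 = 152; cx_3 = 324; cy_3 = 320; r_3 = 16; cx_4 = 300; cy_4 = 380; cx_5 = 304; cy_5 = 144; r_5 = 36; x1_6 = 168; y1_6 = 224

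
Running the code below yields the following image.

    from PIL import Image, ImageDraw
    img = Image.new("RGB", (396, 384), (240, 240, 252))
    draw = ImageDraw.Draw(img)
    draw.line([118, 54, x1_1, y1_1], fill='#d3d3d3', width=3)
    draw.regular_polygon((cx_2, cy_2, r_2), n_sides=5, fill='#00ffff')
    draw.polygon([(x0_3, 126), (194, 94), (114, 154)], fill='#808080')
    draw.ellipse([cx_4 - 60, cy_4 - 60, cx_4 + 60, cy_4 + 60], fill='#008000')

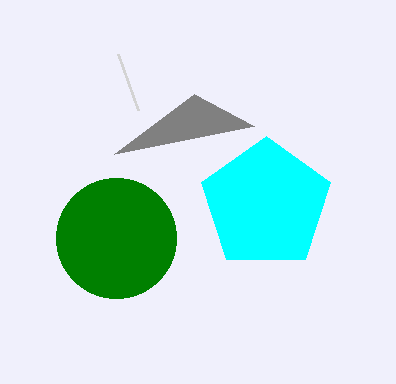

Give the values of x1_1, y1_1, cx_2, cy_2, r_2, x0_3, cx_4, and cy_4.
x1_1 = 138, y1_1 = 110, cx_2 = 266, cy_2 = 204, r_2 = 68, x0_3 = 254, cx_4 = 116, cy_4 = 238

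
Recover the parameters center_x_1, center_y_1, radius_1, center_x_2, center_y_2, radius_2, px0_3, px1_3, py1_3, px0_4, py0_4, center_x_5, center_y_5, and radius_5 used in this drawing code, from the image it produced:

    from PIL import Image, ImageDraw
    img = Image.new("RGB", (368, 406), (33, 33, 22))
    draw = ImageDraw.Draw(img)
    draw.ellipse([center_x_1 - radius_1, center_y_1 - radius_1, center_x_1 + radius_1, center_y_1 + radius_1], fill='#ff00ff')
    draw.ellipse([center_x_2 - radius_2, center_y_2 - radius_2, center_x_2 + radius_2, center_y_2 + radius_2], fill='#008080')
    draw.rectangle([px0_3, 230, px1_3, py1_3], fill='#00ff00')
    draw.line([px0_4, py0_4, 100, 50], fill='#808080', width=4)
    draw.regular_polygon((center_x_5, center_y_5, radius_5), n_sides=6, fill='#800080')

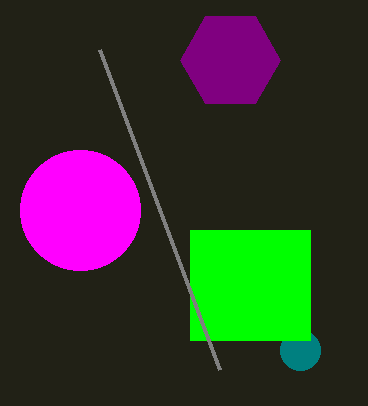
center_x_1 = 80; center_y_1 = 210; radius_1 = 60; center_x_2 = 300; center_y_2 = 350; radius_2 = 20; px0_3 = 190; px1_3 = 310; py1_3 = 340; px0_4 = 220; py0_4 = 370; center_x_5 = 230; center_y_5 = 60; radius_5 = 50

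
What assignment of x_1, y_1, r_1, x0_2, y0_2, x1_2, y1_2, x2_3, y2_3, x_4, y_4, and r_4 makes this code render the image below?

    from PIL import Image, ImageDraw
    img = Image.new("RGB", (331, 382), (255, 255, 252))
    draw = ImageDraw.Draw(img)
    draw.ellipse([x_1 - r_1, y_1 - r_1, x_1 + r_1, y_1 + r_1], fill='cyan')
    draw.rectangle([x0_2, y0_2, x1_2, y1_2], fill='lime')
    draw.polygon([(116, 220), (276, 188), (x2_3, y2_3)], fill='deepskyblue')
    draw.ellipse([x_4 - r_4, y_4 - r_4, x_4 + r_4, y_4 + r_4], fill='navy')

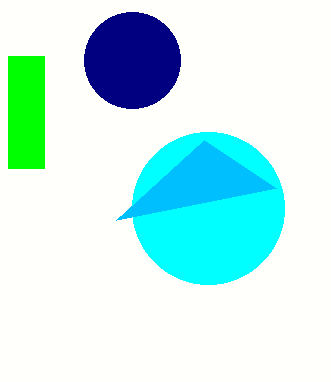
x_1 = 208, y_1 = 208, r_1 = 76, x0_2 = 8, y0_2 = 56, x1_2 = 44, y1_2 = 168, x2_3 = 204, y2_3 = 140, x_4 = 132, y_4 = 60, r_4 = 48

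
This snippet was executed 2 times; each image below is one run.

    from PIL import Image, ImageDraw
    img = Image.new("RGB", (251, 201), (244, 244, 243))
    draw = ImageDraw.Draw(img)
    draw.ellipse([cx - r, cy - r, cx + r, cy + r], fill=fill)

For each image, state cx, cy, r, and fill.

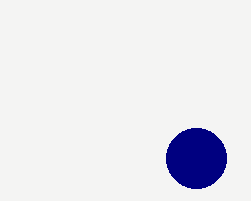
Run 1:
cx = 196, cy = 158, r = 30, fill = 'navy'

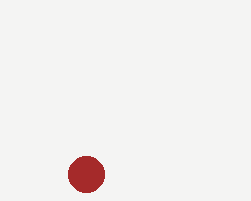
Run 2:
cx = 86, cy = 174, r = 18, fill = 'brown'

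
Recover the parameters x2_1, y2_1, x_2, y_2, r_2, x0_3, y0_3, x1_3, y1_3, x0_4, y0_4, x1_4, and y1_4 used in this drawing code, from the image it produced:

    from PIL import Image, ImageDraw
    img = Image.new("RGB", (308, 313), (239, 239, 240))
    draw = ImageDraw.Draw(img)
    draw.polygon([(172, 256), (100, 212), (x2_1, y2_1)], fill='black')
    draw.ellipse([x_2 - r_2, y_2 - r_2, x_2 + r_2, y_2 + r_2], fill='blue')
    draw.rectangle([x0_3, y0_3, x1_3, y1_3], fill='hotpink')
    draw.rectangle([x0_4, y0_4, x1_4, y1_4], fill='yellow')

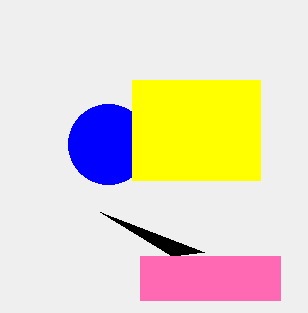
x2_1 = 204; y2_1 = 252; x_2 = 108; y_2 = 144; r_2 = 40; x0_3 = 140; y0_3 = 256; x1_3 = 280; y1_3 = 300; x0_4 = 132; y0_4 = 80; x1_4 = 260; y1_4 = 180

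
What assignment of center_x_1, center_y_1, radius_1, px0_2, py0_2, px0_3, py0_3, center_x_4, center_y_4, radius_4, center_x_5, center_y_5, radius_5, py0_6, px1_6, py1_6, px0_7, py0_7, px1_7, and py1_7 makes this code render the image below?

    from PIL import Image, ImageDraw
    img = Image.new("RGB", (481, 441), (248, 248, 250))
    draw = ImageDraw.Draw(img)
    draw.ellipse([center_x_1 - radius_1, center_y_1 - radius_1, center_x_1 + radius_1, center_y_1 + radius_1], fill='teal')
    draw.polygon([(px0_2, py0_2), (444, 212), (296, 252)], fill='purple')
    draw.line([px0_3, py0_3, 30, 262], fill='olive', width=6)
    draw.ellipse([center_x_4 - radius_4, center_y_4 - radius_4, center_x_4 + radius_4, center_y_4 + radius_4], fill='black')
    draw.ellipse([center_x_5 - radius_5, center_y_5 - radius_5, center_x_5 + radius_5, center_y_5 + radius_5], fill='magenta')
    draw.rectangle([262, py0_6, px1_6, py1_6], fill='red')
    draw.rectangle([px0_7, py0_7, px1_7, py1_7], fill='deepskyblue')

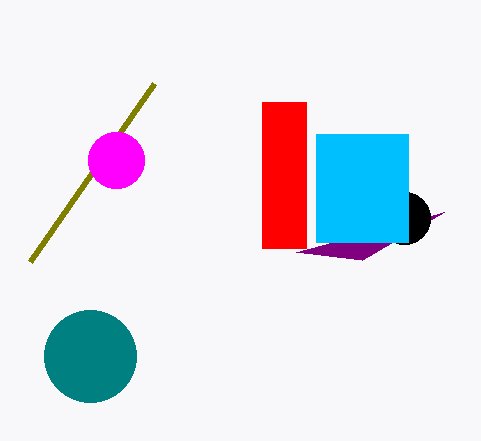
center_x_1 = 90
center_y_1 = 356
radius_1 = 46
px0_2 = 362
py0_2 = 260
px0_3 = 154
py0_3 = 84
center_x_4 = 404
center_y_4 = 218
radius_4 = 26
center_x_5 = 116
center_y_5 = 160
radius_5 = 28
py0_6 = 102
px1_6 = 306
py1_6 = 248
px0_7 = 316
py0_7 = 134
px1_7 = 408
py1_7 = 242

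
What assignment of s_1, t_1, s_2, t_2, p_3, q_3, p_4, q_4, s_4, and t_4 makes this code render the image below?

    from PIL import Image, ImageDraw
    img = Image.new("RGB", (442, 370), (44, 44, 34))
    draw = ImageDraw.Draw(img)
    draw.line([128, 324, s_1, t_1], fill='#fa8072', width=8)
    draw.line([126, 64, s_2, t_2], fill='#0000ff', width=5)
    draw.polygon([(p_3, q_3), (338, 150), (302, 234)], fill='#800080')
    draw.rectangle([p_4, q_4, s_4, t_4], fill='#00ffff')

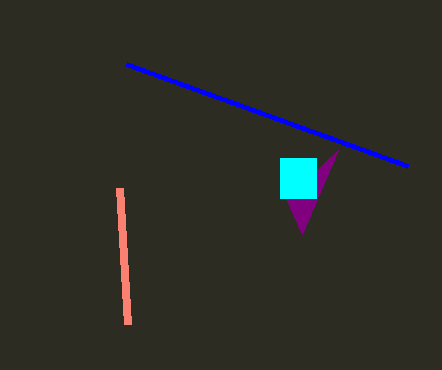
s_1 = 120; t_1 = 188; s_2 = 408; t_2 = 166; p_3 = 286; q_3 = 198; p_4 = 280; q_4 = 158; s_4 = 316; t_4 = 198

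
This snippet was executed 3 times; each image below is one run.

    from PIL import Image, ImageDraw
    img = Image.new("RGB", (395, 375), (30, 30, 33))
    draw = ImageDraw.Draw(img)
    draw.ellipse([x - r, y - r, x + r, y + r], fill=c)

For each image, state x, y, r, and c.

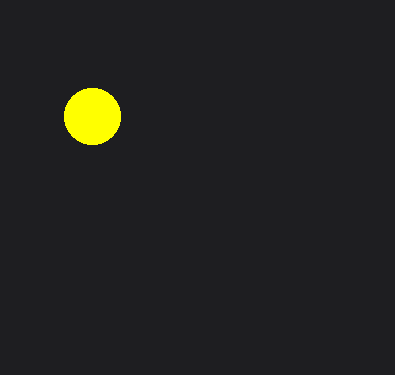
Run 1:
x = 92, y = 116, r = 28, c = 'yellow'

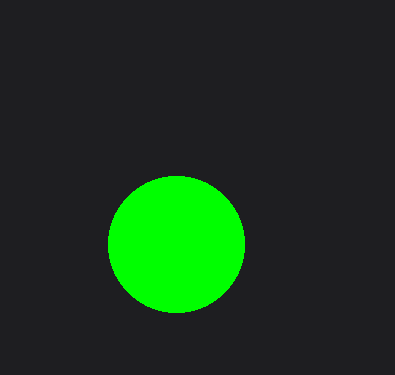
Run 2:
x = 176
y = 244
r = 68
c = 'lime'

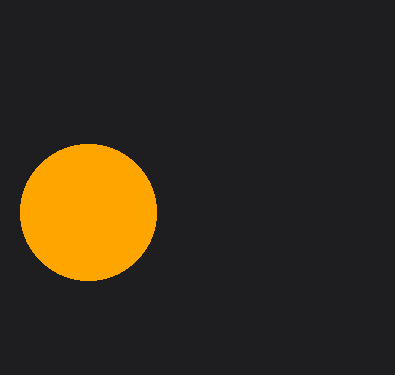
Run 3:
x = 88
y = 212
r = 68
c = 'orange'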